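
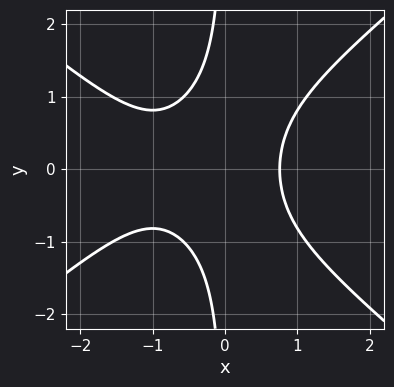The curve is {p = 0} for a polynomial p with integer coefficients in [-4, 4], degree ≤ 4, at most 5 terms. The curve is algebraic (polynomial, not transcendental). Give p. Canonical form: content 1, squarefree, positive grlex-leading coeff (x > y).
(a) The degree is 3 — a generic line meets the curve in up to 3 points.
(b) Symmetries: mirror symmetry y ↦ −y ⇒ only even powers of y.
(c) Against the integer gridlines: no y-intercept at any integer in the box.
(d) Putting this together gives p.

2*x^3 - 3*x*y^2 + 2*x^2 - 2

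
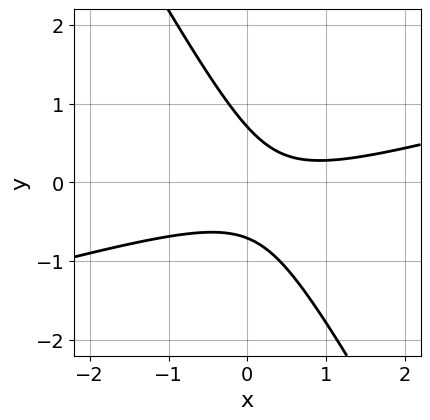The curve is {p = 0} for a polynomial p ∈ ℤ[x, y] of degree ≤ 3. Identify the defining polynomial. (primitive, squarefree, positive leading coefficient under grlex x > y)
x^2 - 3*x*y - 2*y^2 - x + 1

(a) The degree is 2 — the shape is more complex than any degree-1 curve.
(b) From the visible intercepts: the curve avoids every integer x-axis point in the box.
(c) Together with the visible shape, these determine p as stated.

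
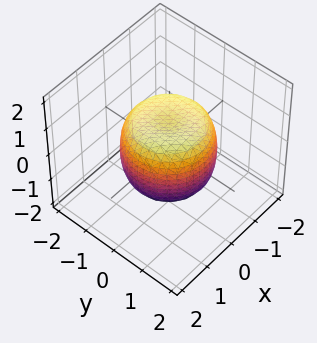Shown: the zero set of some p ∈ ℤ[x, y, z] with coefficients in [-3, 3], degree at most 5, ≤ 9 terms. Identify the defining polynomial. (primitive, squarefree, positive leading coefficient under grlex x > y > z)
x^4 + 2*x^2*y^2 + y^4 - x^2 - y^2 + z^2 - 1

1. Degree: a generic line meets the surface in up to 4 points, so deg p = 4.
2. Symmetry: every cross-section ⟂ z is a circle, so x, y appear only via x² + y².
3. Observable constraints: among the integer gridlines, it crosses the z-axis at z ∈ {-1, 1}; a circular section at z = 0 has radius between 1 and 2.
4. Solving for integer coefficients yields p as stated.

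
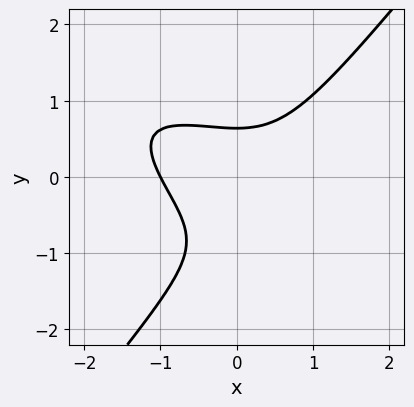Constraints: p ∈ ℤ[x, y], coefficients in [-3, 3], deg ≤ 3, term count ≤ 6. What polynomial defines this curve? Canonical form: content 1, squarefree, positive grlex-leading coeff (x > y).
2*x^3 + 3*x^2*y - 3*y^3 - 3*y^2 + 2

(a) The degree is 3 — a generic line meets the curve in up to 3 points.
(b) Observable constraints: it meets the x-axis at x = -1 (among the integer gridlines).
(c) Together with the visible shape, these determine p as stated.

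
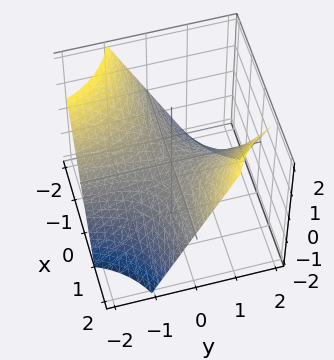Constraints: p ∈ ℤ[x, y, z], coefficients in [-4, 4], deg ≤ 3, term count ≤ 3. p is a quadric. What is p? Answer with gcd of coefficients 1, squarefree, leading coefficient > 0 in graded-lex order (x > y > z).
x*y - z

First, deg p = 2. A saddle surface; a quadric.
Next, checking where it meets the axes: the visible y-axis segment lies entirely on the surface; it crosses the z-axis at the gridline z = 0; the visible x-axis segment lies entirely on the surface.
Finally, fitting integer coefficients to these (and the overall shape) gives p.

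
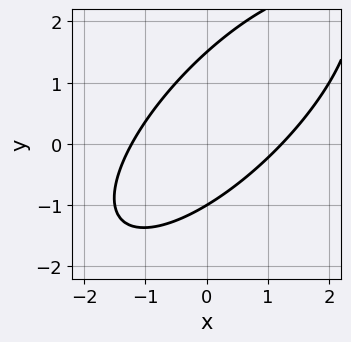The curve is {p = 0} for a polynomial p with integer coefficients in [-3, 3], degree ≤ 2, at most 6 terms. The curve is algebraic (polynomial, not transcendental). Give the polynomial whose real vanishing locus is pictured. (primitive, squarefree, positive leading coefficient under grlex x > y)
1. The degree is 2 — the shape is more complex than any degree-1 curve.
2. Reading off the gridlines: it meets the y-axis at y = -1 (among the integer gridlines).
3. The integer polynomial consistent with all of this is the stated p.

2*x^2 - 3*x*y + 2*y^2 - y - 3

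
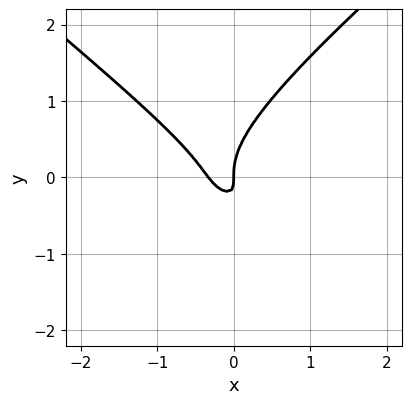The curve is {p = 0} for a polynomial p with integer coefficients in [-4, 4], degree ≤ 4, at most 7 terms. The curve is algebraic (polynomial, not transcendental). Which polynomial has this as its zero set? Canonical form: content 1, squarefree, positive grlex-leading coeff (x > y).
2*x^2*y - 3*y^3 + 3*x^2 + 3*x*y + x

First, the degree is 3 — a generic line meets the curve in up to 3 points.
Next, observable constraints: it crosses the x-axis at the gridline x = 0; it meets the y-axis at y = 0 (among the integer gridlines).
Finally, putting this together gives p.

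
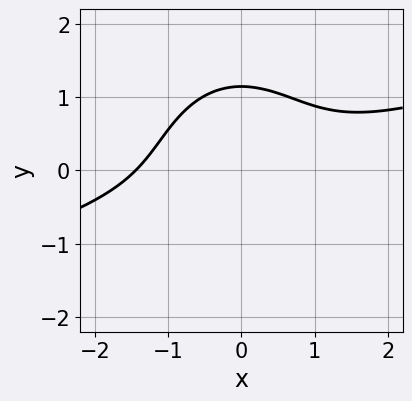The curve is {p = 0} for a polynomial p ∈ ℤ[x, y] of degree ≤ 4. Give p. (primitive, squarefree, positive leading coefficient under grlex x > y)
Degree: no degree-2 curve has this shape, so deg p = 3.
Matching integer coefficients to the picture gives p.

x^3 - 3*x^2*y - 2*y^3 + 3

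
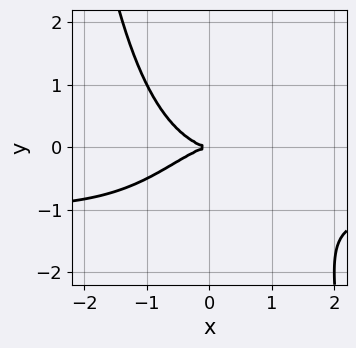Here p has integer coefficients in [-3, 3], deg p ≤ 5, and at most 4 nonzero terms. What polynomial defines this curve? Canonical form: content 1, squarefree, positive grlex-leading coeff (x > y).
(a) The degree is 4 — no degree-3 curve has this shape.
(b) From the axis intercepts and sections: it crosses the x-axis at the gridline x = 0; it crosses the y-axis at the gridline y = 0.
(c) Fitting integer coefficients to these (and the overall shape) gives p.

x^3*y + x^3 + 2*y^2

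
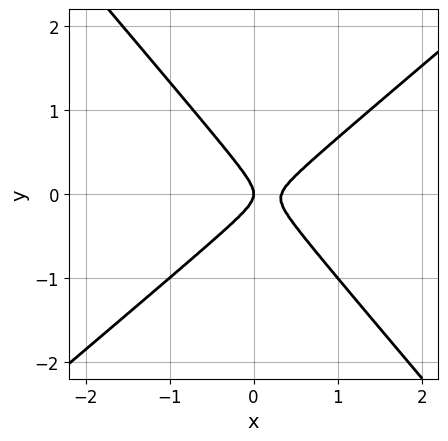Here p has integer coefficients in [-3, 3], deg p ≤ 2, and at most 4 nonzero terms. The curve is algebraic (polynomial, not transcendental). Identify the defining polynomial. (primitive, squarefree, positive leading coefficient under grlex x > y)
3*x^2 - x*y - 3*y^2 - x

(a) The degree is 2 — a generic line meets the curve in up to 2 points.
(b) Checking where it meets the axes: it crosses the x-axis at the gridline x = 0; one y-axis crossing is at y = 0.
(c) Solving for integer coefficients yields p as stated.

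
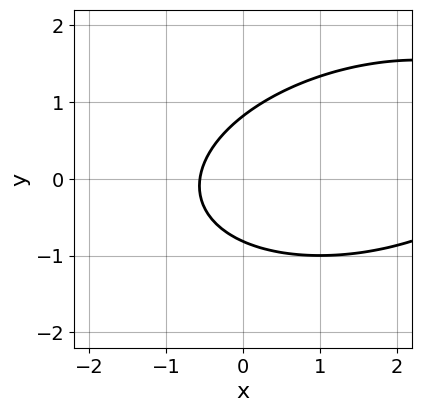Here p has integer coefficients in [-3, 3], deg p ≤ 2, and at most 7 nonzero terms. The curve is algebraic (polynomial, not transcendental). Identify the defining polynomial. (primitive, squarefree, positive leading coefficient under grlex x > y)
x^2 - x*y + 3*y^2 - 3*x - 2

1. Degree: no degree-1 curve has this shape, so deg p = 2.
2. Matching integer coefficients to the picture gives p.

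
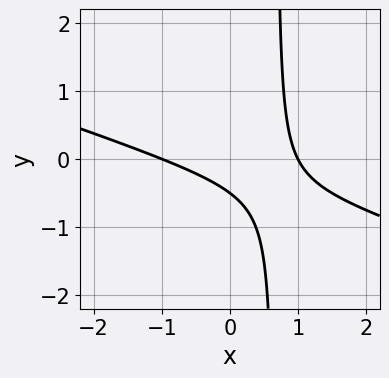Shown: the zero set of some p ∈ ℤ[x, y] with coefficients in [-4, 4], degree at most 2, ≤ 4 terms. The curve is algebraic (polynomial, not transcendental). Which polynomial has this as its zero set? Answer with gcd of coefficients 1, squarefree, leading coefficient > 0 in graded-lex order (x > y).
First, degree: the shape is more complex than any degree-1 curve, so deg p = 2.
Then, from the axis intercepts and sections: among the integer gridlines, it crosses the x-axis at x ∈ {-1, 1}.
Finally, these observations pin down the coefficients.

x^2 + 3*x*y - 2*y - 1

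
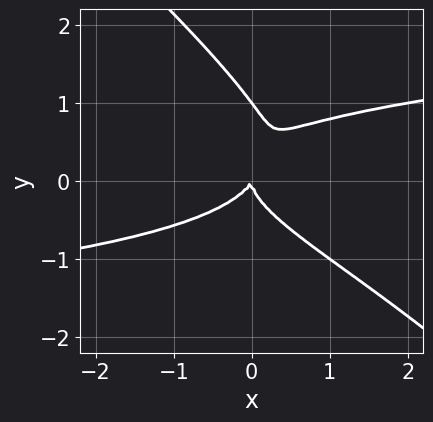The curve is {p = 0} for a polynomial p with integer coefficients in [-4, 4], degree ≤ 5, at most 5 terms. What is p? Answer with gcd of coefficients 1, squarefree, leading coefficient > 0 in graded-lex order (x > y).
(a) Degree: no degree-3 curve has this shape, so deg p = 4.
(b) Against the integer gridlines: it crosses the x-axis at the gridline x = 0; among the integer gridlines, it crosses the y-axis at y ∈ {0, 1}.
(c) Together with the visible shape, these determine p as stated.

3*x*y^3 + 3*y^4 - 3*y^3 - 2*x^2 + x*y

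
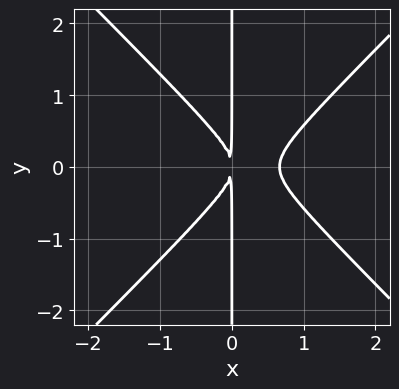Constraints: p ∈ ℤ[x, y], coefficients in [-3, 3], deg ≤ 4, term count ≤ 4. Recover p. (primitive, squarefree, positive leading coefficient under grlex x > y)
1. The degree is 3 — a generic line meets the curve in up to 3 points.
2. Symmetries: the y ↦ −y reflection is a symmetry, so y appears only in even powers.
3. Checking where it meets the axes: every point of the y-axis in the box is on the curve.
4. Fitting integer coefficients to these (and the overall shape) gives p.

3*x^3 - 3*x*y^2 - 2*x^2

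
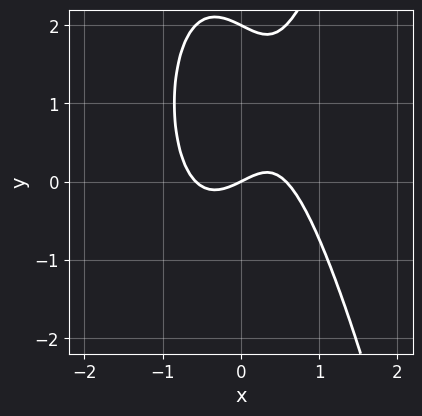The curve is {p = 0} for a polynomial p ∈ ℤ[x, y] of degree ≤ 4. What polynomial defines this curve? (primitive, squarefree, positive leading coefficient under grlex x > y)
3*x^3 - y^2 - x + 2*y

First, the degree is 3 — a generic line meets the curve in up to 3 points.
Then, observable constraints: one x-axis crossing is at x = 0; among the integer gridlines, it crosses the y-axis at y ∈ {0, 2}.
Finally, matching integer coefficients to the picture gives p.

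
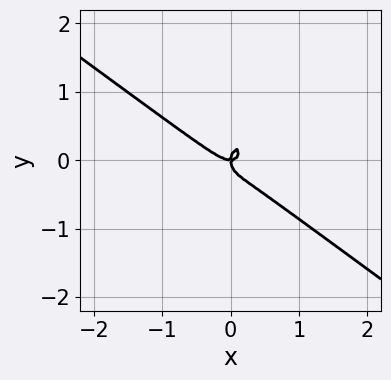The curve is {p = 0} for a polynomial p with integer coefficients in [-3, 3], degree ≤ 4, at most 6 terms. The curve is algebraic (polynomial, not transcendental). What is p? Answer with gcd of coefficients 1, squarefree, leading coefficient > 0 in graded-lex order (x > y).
3*x^3 + 3*x^2*y + 2*y^3 - x*y

deg p = 3. A generic line meets the curve in up to 3 points.
Observable constraints: one x-axis crossing is at x = 0; it crosses the y-axis at the gridline y = 0.
Putting this together gives p.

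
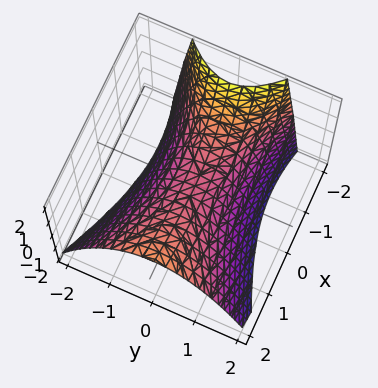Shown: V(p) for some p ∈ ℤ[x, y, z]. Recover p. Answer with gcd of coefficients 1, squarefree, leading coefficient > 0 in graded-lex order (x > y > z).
First, degree: a generic line meets the surface in up to 2 points, so deg p = 2.
Then, against the integer gridlines: it crosses the z-axis at the gridline z = 0; one y-axis crossing is at y = 0; one x-axis crossing is at x = 0.
Finally, the integer polynomial consistent with all of this is the stated p.

x^2 - x*z - 3*y^2 - 3*z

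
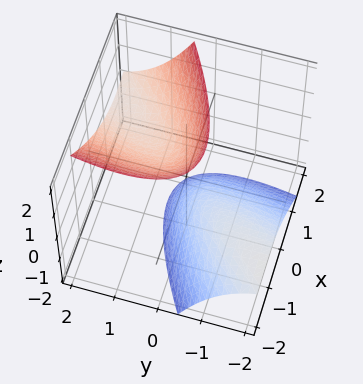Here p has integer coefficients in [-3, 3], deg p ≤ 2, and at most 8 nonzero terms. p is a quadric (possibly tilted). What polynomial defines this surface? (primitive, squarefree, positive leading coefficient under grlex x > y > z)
First, the picture has 2 separate pieces.
Then, degree: no degree-1 surface has this shape, so deg p = 2.
Then, checking where it meets the axes: it misses every integer gridline on the y-axis; no x-intercept at any integer in the box.
Finally, matching integer coefficients to the picture gives p.

2*x^2 - 3*x*y + y^2 - 3*y*z - z^2 + 1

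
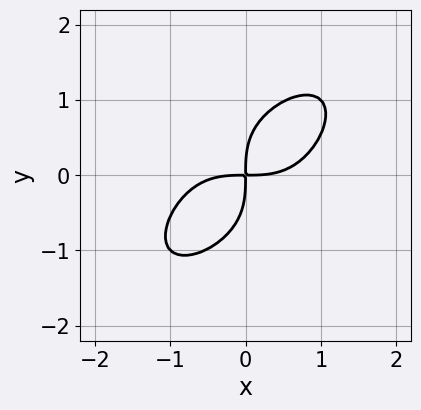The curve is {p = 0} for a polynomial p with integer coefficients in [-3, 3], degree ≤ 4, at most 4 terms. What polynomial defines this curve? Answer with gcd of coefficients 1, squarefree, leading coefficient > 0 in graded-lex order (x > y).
First, degree: a generic line meets the curve in up to 4 points, so deg p = 4.
Finally, putting this together gives p.

x^4 + y^4 - 2*x*y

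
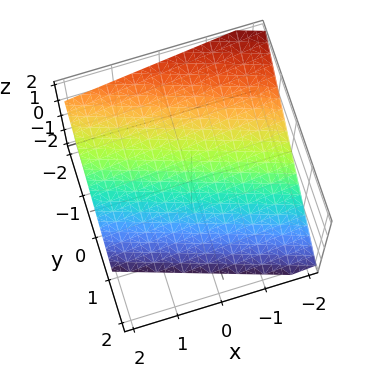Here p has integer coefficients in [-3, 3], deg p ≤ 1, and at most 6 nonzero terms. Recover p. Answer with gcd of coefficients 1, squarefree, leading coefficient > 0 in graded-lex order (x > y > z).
x + 3*y + 3*z + 2

1. The degree is 1 — every cross-section is a straight line — this is a plane.
2. From the visible intercepts: it meets the x-axis at x = -2 (among the integer gridlines).
3. Fitting integer coefficients to these (and the overall shape) gives p.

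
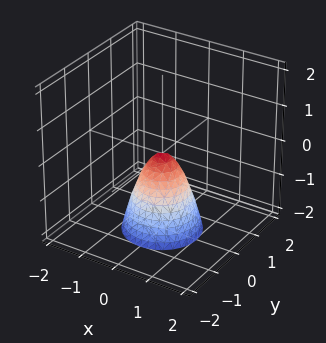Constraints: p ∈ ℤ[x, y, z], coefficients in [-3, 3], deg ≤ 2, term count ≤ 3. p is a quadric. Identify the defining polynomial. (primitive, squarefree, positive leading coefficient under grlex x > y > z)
2*x^2 + 2*y^2 + z

(a) Degree: a single bowl opening along one axis; a quadric, so deg p = 2.
(b) By symmetry, the surface is invariant under rotation about z: p = q(x² + y², z).
(c) Checking where it meets the axes: a circular section at z = -1 has radius between 0 and 1; it crosses the y-axis at the gridline y = 0; it meets the z-axis at z = 0 (among the integer gridlines); one x-axis crossing is at x = 0.
(d) Fitting integer coefficients to these (and the overall shape) gives p.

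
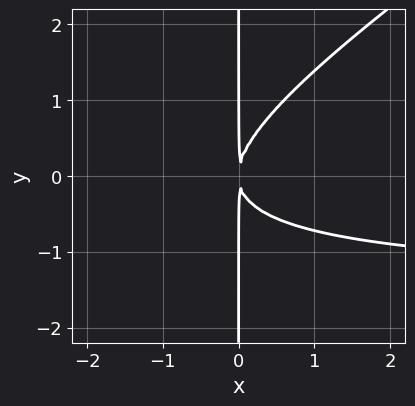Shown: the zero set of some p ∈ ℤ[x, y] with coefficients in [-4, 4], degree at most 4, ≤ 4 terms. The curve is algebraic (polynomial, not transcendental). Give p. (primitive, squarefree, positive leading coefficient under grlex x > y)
2*x^2*y - 3*x*y^2 + 3*x^2

1. The degree is 3 — no degree-2 curve has this shape.
2. From the axis intercepts and sections: every point of the y-axis in the box is on the curve.
3. Solving for integer coefficients yields p as stated.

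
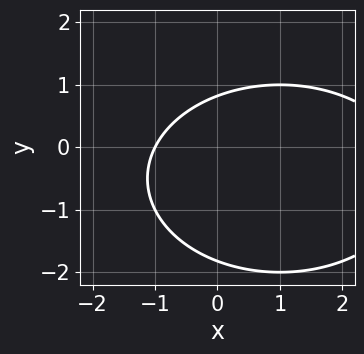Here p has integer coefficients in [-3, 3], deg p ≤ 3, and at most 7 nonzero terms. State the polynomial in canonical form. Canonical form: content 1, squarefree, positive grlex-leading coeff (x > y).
x^2 + 2*y^2 - 2*x + 2*y - 3

Degree: no degree-1 curve has this shape, so deg p = 2.
Checking where it meets the axes: it crosses the x-axis at the gridline x = -1.
Solving for integer coefficients yields p as stated.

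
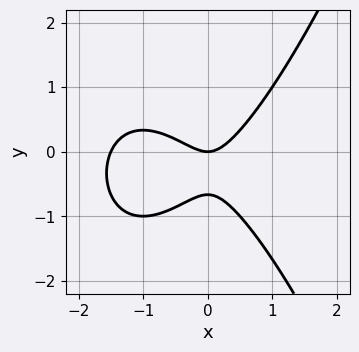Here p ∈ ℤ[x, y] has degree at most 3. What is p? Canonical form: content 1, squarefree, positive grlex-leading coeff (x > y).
First, the degree is 3 — no degree-2 curve has this shape.
Next, observable constraints: one x-axis crossing is at x = 0; it crosses the y-axis at the gridline y = 0.
Finally, solving for integer coefficients yields p as stated.

2*x^3 + 3*x^2 - 3*y^2 - 2*y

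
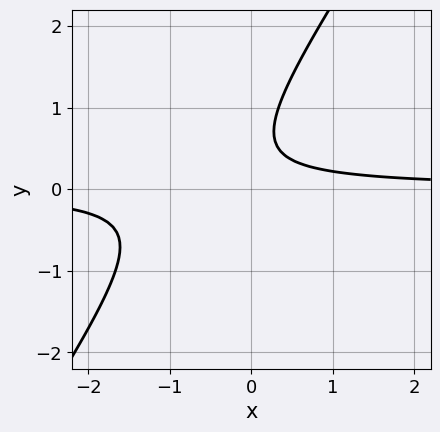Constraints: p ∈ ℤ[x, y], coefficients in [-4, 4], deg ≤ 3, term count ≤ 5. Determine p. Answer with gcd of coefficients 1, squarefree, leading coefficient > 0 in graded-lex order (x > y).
3*x*y - 2*y^2 + 2*y - 1

The degree is 2 — the shape is more complex than any degree-1 curve.
From the visible intercepts: the curve avoids every integer y-axis point in the box; the curve avoids every integer x-axis point in the box.
Solving for integer coefficients yields p as stated.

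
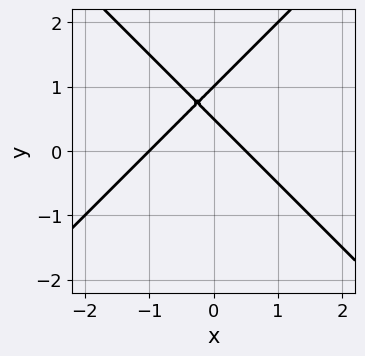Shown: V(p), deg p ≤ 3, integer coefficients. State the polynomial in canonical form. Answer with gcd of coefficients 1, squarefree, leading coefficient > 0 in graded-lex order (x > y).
deg p = 2.
From the axis intercepts and sections: it meets the x-axis at x = -1 (among the integer gridlines); it crosses the y-axis at the gridline y = 1.
Matching integer coefficients to the picture gives p.

2*x^2 - 2*y^2 + x + 3*y - 1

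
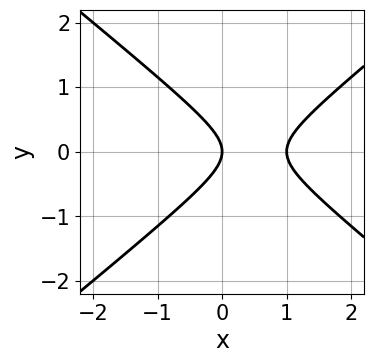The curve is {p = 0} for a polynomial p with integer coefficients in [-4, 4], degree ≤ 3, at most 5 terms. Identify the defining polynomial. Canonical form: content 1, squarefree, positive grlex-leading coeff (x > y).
(a) deg p = 2. A generic line meets the curve in up to 2 points.
(b) Symmetries: the y ↦ −y reflection is a symmetry, so y appears only in even powers.
(c) Reading off the gridlines: it meets the y-axis at y = 0 (among the integer gridlines); the x-axis gridline crossings are at x ∈ {0, 1}.
(d) Putting this together gives p.

2*x^2 - 3*y^2 - 2*x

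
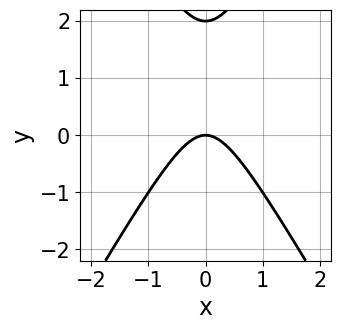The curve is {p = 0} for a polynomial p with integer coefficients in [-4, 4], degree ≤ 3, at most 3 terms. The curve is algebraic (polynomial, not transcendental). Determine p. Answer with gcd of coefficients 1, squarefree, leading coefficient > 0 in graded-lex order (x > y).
3*x^2 - y^2 + 2*y

deg p = 2.
Symmetries: mirror symmetry x ↦ −x ⇒ only even powers of x.
Observable constraints: the y-axis gridline crossings are at y ∈ {0, 2}; it crosses the x-axis at the gridline x = 0.
Together with the visible shape, these determine p as stated.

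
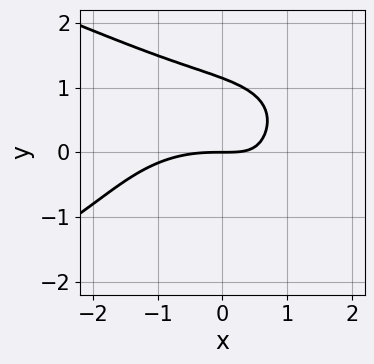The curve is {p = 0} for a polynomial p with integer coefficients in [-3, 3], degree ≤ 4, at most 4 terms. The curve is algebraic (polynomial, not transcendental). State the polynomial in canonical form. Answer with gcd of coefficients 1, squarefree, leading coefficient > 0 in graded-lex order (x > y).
Degree: the shape is more complex than any degree-3 curve, so deg p = 4.
Checking where it meets the axes: one y-axis crossing is at y = 0; one x-axis crossing is at x = 0.
Solving for integer coefficients yields p as stated.

2*y^4 + x^3 + 3*x*y - 3*y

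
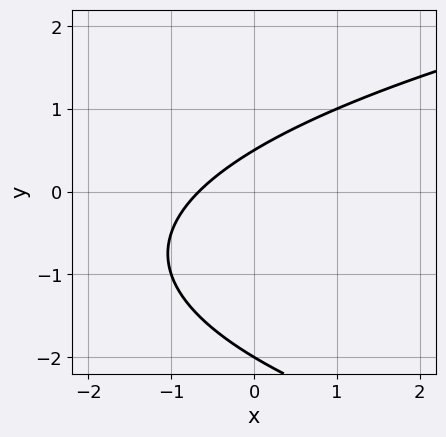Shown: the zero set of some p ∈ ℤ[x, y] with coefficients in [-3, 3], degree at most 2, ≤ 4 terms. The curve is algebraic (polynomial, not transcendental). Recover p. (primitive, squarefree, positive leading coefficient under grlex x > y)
2*y^2 - 3*x + 3*y - 2

The degree is 2 — no degree-1 curve has this shape.
Reading off the gridlines: it crosses the y-axis at the gridline y = -2.
The integer polynomial consistent with all of this is the stated p.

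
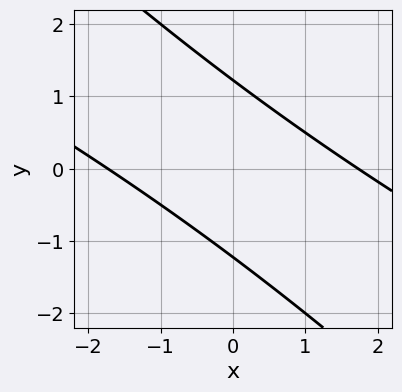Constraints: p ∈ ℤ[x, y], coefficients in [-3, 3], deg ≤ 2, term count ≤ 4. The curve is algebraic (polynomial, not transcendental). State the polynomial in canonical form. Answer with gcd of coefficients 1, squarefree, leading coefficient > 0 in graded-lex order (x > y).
x^2 + 3*x*y + 2*y^2 - 3

1. deg p = 2.
2. Matching integer coefficients to the picture gives p.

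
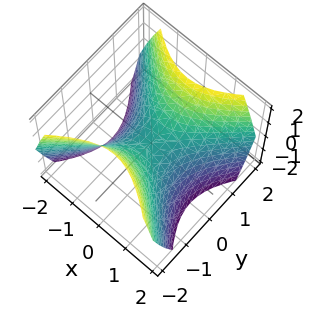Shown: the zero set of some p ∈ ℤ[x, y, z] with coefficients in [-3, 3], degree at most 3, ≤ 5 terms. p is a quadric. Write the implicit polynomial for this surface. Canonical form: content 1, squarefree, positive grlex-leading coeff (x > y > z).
x^2 - y^2 + z

(a) The degree is 2 — a saddle surface; a quadric.
(b) Symmetries: it's symmetric under y → −y, forcing even powers of y; the x ↦ −x reflection is a symmetry, so x appears only in even powers.
(c) Reading off the gridlines: one z-axis crossing is at z = 0; it crosses the x-axis at the gridline x = 0.
(d) Assembling these constraints gives the stated polynomial.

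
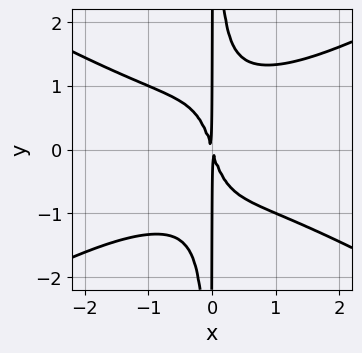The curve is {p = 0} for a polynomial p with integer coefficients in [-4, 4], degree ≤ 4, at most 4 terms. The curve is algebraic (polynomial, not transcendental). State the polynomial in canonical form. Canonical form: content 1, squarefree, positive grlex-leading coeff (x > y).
x^4 - 3*x^2*y^2 + 3*x^2 + x*y

Degree: a generic line meets the curve in up to 4 points, so deg p = 4.
Observable constraints: the visible y-axis segment lies entirely on the curve.
Putting this together gives p.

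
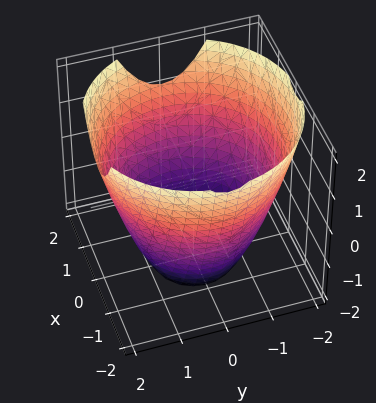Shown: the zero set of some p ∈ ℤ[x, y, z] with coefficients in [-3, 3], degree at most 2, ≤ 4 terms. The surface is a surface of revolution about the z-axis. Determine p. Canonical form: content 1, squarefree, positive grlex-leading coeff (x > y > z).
x^2 + y^2 - z - 3

First, the degree is 2 — the shape is more complex than any degree-1 surface.
Next, symmetries: rotational symmetry about the z-axis ⇒ p depends on x, y only through x² + y².
Then, from the axis intercepts and sections: a circular section at z = -1 has radius between 1 and 2; no z-intercept at any integer in the box.
Finally, putting this together gives p.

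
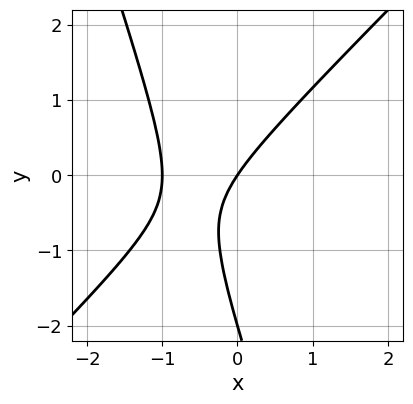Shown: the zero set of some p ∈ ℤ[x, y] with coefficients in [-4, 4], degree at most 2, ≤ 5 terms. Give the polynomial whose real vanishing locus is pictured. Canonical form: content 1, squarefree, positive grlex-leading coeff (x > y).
3*x^2 - 2*x*y - y^2 + 3*x - 2*y

First, the degree is 2 — no degree-1 curve has this shape.
Then, from the axis intercepts and sections: the y-axis gridline crossings are at y ∈ {-2, 0}; the x-axis gridline crossings are at x ∈ {-1, 0}.
Finally, the integer polynomial consistent with all of this is the stated p.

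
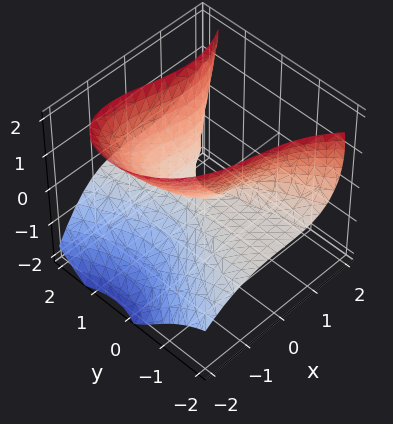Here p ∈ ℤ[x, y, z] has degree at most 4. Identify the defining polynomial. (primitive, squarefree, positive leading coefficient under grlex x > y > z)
x^3 - x*y*z - 2*y^2*z + 2*z^2

deg p = 3. The shape is more complex than any degree-2 surface.
Reading off the gridlines: one x-axis crossing is at x = 0; it crosses the z-axis at the gridline z = 0; the visible y-axis segment lies entirely on the surface.
Putting this together gives p.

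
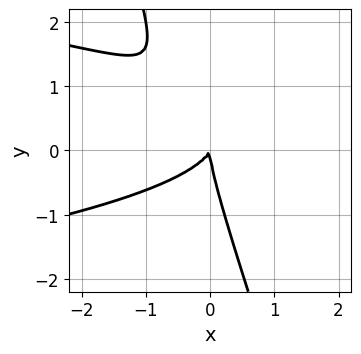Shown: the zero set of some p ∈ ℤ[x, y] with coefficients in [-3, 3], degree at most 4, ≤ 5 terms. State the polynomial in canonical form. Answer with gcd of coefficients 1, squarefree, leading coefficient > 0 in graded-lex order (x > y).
(a) The degree is 3 — no degree-2 curve has this shape.
(b) Checking where it meets the axes: one y-axis crossing is at y = 0; it meets the x-axis at x = 0 (among the integer gridlines).
(c) Putting this together gives p.

3*x*y^2 + y^3 + 2*x^2 - x*y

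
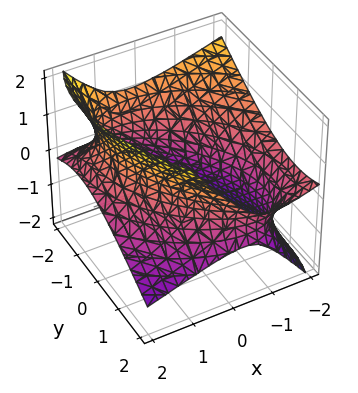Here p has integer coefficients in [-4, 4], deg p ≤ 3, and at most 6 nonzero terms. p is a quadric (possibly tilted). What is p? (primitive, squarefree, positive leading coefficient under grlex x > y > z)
First, degree: the shape is more complex than any degree-1 surface, so deg p = 2.
Next, reading off the gridlines: no z-intercept at any integer in the box.
Finally, matching integer coefficients to the picture gives p.

x^2 + x*y + 2*x*z + y^2 - 2*z^2 - 3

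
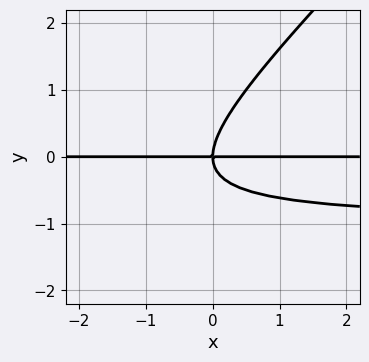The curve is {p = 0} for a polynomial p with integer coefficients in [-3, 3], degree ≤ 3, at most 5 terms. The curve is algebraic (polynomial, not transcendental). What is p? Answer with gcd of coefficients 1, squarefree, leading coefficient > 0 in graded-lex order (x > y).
x*y^2 - y^3 + x*y

(a) Degree: a generic line meets the curve in up to 3 points, so deg p = 3.
(b) From the axis intercepts and sections: the visible x-axis segment lies entirely on the curve; one y-axis crossing is at y = 0.
(c) Fitting integer coefficients to these (and the overall shape) gives p.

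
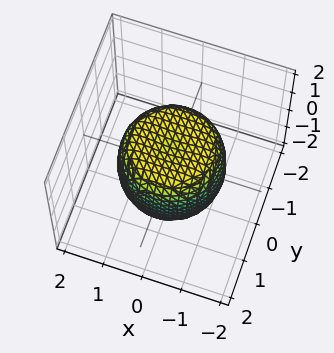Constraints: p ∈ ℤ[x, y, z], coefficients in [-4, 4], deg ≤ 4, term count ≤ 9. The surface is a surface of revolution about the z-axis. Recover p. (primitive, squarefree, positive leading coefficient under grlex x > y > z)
x^4 + 2*x^2*y^2 + y^4 - x^2 - y^2 + z^2 - 1

First, degree: a generic line meets the surface in up to 4 points, so deg p = 4.
Next, by symmetry, every cross-section ⟂ z is a circle, so x, y appear only via x² + y².
Then, observable constraints: a circular section at z = -1 has radius exactly 1; the z-axis gridline crossings are at z ∈ {-1, 1}.
Finally, these observations pin down the coefficients.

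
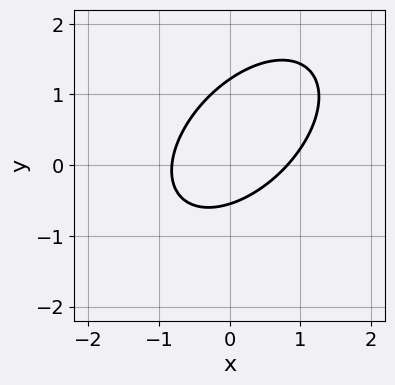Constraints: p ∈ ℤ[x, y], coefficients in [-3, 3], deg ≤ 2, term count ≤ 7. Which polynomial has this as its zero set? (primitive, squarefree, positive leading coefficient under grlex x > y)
Degree: no degree-1 curve has this shape, so deg p = 2.
Solving for integer coefficients yields p as stated.

3*x^2 - 3*x*y + 3*y^2 - 2*y - 2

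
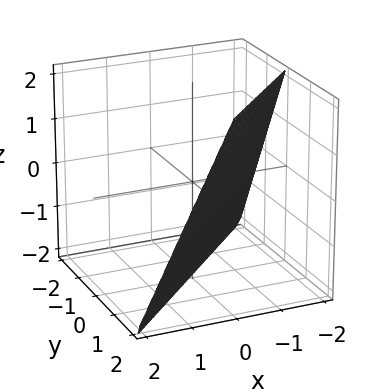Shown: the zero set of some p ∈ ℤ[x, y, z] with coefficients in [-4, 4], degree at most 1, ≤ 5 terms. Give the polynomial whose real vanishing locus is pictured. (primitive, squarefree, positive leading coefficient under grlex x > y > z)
2*x - 2*y + z + 2

deg p = 1.
From the axis intercepts and sections: it meets the z-axis at z = -2 (among the integer gridlines); it crosses the y-axis at the gridline y = 1; it meets the x-axis at x = -1 (among the integer gridlines).
These observations pin down the coefficients.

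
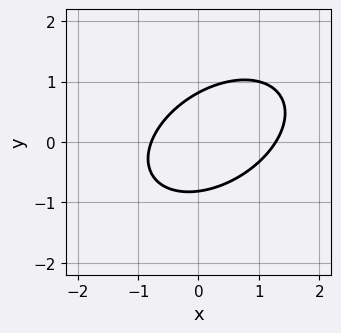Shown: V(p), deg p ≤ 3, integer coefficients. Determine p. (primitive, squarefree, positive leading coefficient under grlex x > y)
1. The degree is 2 — the shape is more complex than any degree-1 curve.
2. The integer polynomial consistent with all of this is the stated p.

2*x^2 - 2*x*y + 3*y^2 - x - 2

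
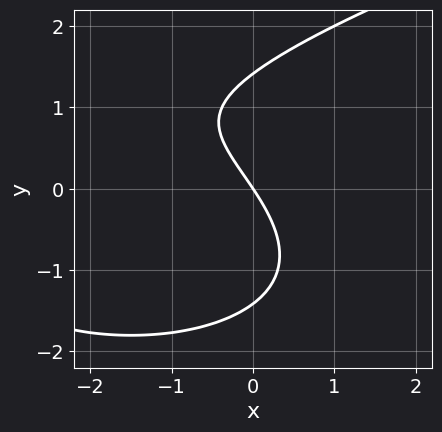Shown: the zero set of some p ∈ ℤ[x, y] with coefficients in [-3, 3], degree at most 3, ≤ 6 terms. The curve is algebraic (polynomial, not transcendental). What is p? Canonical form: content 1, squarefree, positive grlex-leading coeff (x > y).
(a) Degree: the shape is more complex than any degree-2 curve, so deg p = 3.
(b) Against the integer gridlines: it crosses the y-axis at the gridline y = 0; it meets the x-axis at x = 0 (among the integer gridlines).
(c) Solving for integer coefficients yields p as stated.

y^3 - x^2 - 3*x - 2*y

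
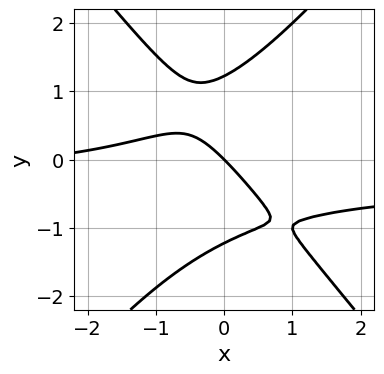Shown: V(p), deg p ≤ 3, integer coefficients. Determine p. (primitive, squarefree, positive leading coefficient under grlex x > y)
3*x^2*y - 2*y^3 + x^2 + 3*x + 3*y

deg p = 3.
Reading off the gridlines: one y-axis crossing is at y = 0; one x-axis crossing is at x = 0.
Assembling these constraints gives the stated polynomial.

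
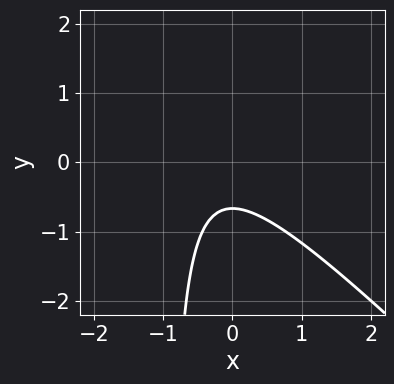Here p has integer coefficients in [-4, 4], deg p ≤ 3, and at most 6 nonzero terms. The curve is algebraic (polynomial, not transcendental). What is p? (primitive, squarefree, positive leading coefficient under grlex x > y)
3*x^2 + 3*x*y + 2*x + 3*y + 2

First, the degree is 2 — a generic line meets the curve in up to 2 points.
Next, from the visible intercepts: it misses every integer gridline on the x-axis.
Finally, together with the visible shape, these determine p as stated.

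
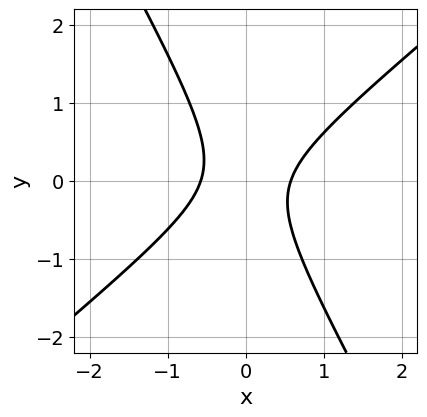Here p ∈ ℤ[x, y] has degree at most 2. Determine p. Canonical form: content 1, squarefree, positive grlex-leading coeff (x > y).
3*x^2 - 2*x*y - 2*y^2 - 1

1. deg p = 2. The shape is more complex than any degree-1 curve.
2. Reading off the gridlines: no y-intercept at any integer in the box.
3. Together with the visible shape, these determine p as stated.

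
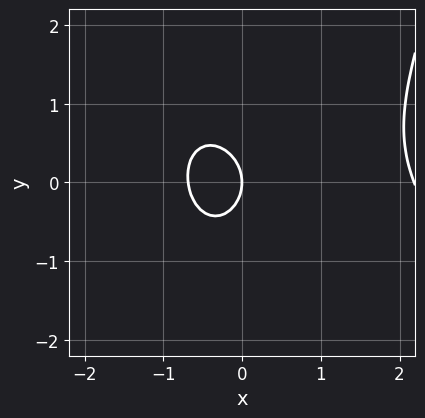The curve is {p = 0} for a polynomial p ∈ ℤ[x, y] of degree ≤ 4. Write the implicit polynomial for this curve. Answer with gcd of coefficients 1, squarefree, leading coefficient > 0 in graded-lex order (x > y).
deg p = 3. No degree-2 curve has this shape.
Reading off the gridlines: one x-axis crossing is at x = 0; it crosses the y-axis at the gridline y = 0.
Together with the visible shape, these determine p as stated.

2*x^3 + x^2*y - 3*x^2 - 3*y^2 - 3*x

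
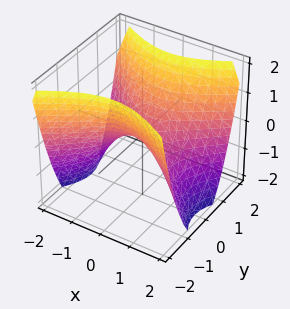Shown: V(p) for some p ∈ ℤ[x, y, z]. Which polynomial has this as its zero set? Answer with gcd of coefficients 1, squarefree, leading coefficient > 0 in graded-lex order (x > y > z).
(a) deg p = 2.
(b) Symmetries: mirror symmetry x ↦ −x ⇒ only even powers of x; mirror symmetry y ↦ −y ⇒ only even powers of y.
(c) From the visible intercepts: it crosses the x-axis at the gridline x = 0; one y-axis crossing is at y = 0; it crosses the z-axis at the gridline z = 0.
(d) Putting this together gives p.

2*x^2 - 3*y^2 + 3*z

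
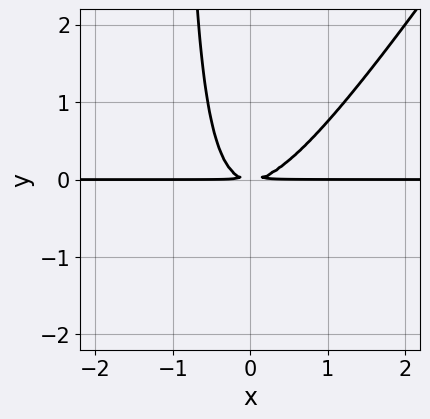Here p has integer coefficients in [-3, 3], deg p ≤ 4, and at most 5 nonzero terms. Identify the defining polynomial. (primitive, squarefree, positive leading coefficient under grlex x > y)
3*x^2*y - 2*x*y^2 - 2*y^2

deg p = 3. The shape is more complex than any degree-2 curve.
Observable constraints: every point of the x-axis in the box is on the curve.
Matching integer coefficients to the picture gives p.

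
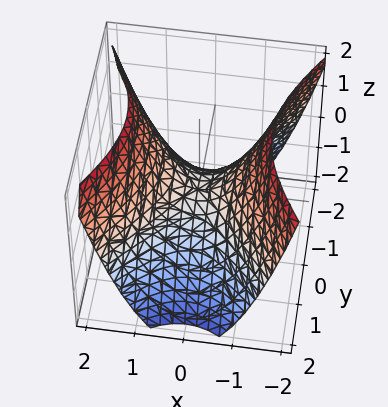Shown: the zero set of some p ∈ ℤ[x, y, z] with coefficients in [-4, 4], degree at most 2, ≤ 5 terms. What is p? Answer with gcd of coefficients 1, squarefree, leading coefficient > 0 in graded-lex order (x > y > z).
First, deg p = 2.
Next, symmetries: mirror symmetry x ↦ −x ⇒ only even powers of x; the y ↦ −y reflection is a symmetry, so y appears only in even powers.
Next, from the axis intercepts and sections: it meets the x-axis at x = 0 (among the integer gridlines); it meets the y-axis at y = 0 (among the integer gridlines).
Finally, matching integer coefficients to the picture gives p.

3*x^2 - 2*y^2 - 3*z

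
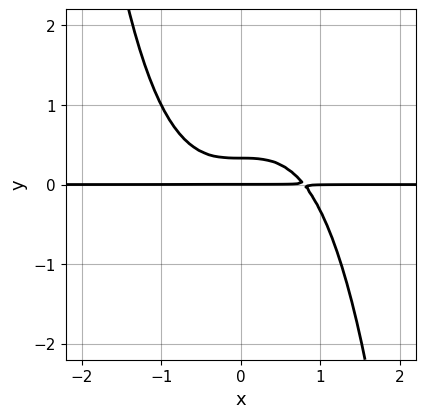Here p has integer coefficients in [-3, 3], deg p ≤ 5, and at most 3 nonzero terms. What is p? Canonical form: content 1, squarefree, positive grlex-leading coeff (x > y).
2*x^3*y + 3*y^2 - y

(a) The degree is 4 — no degree-3 curve has this shape.
(b) Observable constraints: it crosses the y-axis at the gridline y = 0; the visible x-axis segment lies entirely on the curve.
(c) These observations pin down the coefficients.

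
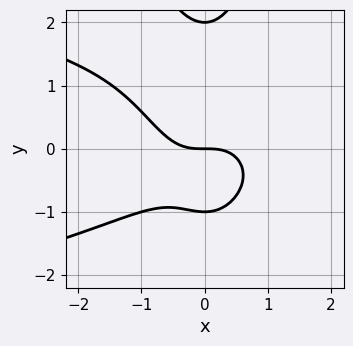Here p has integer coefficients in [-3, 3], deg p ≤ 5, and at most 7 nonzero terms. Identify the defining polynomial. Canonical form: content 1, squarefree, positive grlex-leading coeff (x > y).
2*x^2*y^2 + 2*x^3 - y^3 + y^2 + 2*y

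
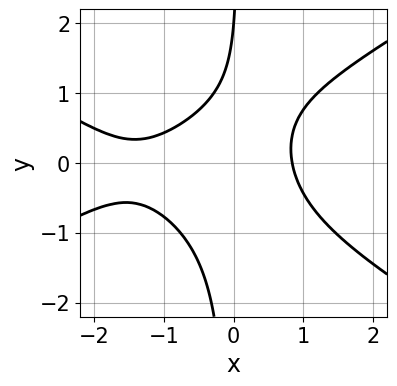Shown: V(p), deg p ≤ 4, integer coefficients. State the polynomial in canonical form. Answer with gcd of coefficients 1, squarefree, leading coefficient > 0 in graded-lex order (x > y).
deg p = 3. No degree-2 curve has this shape.
From the visible intercepts: one y-axis crossing is at y = 2.
Putting this together gives p.

x^3 - 3*x*y^2 + 2*x^2 + y - 2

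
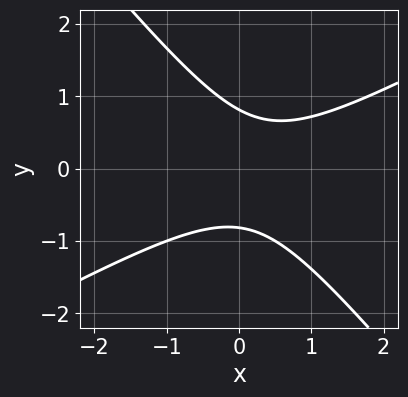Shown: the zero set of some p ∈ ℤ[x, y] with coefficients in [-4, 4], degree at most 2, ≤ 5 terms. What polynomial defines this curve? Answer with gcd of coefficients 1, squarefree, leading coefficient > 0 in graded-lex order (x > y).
2*x^2 - 2*x*y - 3*y^2 - x + 2

First, degree: the shape is more complex than any degree-1 curve, so deg p = 2.
Then, against the integer gridlines: it misses every integer gridline on the x-axis.
Finally, putting this together gives p.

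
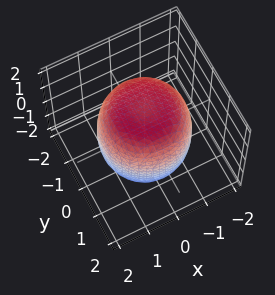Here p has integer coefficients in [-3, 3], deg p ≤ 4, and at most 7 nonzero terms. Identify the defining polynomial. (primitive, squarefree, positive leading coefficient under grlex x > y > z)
x^4 + 2*x^2*y^2 + y^4 - x^2 - y^2 + z^2 - 2

deg p = 4. A generic line meets the surface in up to 4 points.
By symmetry, the surface is invariant under rotation about z: p = q(x² + y², z).
Observable constraints: a circular section at z = -1 has radius between 1 and 2.
Assembling these constraints gives the stated polynomial.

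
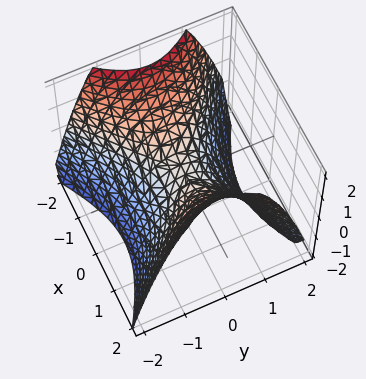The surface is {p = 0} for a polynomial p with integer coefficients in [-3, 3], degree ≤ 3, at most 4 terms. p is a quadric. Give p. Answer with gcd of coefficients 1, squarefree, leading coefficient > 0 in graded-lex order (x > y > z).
2*x^2 - 3*y^2 - 3*z

First, deg p = 2.
Then, symmetries: mirror symmetry y ↦ −y ⇒ only even powers of y; mirror symmetry x ↦ −x ⇒ only even powers of x.
Next, checking where it meets the axes: it meets the y-axis at y = 0 (among the integer gridlines); it meets the z-axis at z = 0 (among the integer gridlines); it meets the x-axis at x = 0 (among the integer gridlines).
Finally, together with the visible shape, these determine p as stated.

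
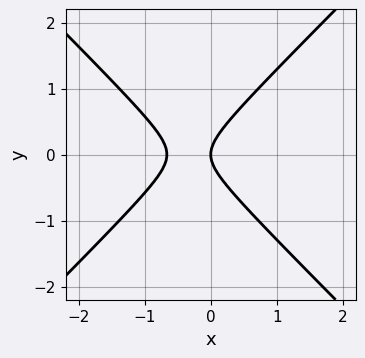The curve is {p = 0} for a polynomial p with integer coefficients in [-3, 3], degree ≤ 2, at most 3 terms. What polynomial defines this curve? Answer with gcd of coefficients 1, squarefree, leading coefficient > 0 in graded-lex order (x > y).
3*x^2 - 3*y^2 + 2*x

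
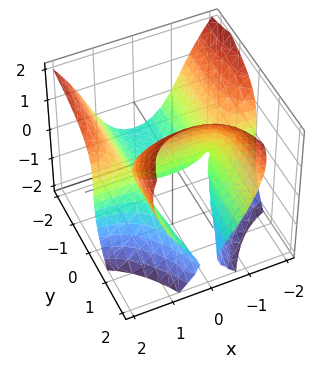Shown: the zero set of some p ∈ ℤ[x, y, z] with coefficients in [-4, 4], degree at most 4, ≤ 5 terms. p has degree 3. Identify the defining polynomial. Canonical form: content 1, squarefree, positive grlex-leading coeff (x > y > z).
3*x^2*y + z^3 - 3*y*z - 3*y

1. The degree is 3 — the shape is more complex than any degree-2 surface.
2. Reading off the gridlines: every point of the x-axis in the box is on the surface; it meets the y-axis at y = 0 (among the integer gridlines).
3. Together with the visible shape, these determine p as stated.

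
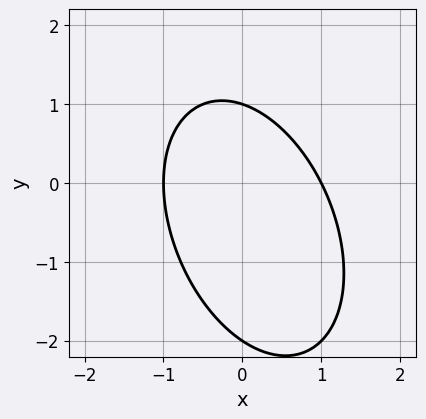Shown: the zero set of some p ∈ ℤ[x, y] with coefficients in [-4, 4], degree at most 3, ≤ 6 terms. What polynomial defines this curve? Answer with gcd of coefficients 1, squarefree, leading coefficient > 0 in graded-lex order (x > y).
2*x^2 + x*y + y^2 + y - 2

First, the degree is 2 — a generic line meets the curve in up to 2 points.
Then, checking where it meets the axes: the y-axis gridline crossings are at y ∈ {-2, 1}; the x-axis gridline crossings are at x ∈ {-1, 1}.
Finally, the integer polynomial consistent with all of this is the stated p.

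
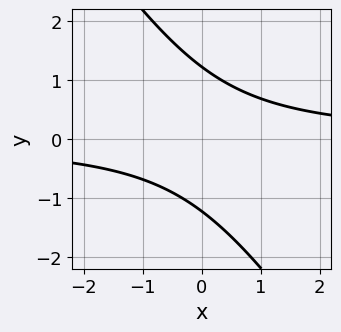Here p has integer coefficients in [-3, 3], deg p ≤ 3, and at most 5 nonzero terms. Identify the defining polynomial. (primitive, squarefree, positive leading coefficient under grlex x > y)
3*x*y + 2*y^2 - 3

(a) Degree: a generic line meets the curve in up to 2 points, so deg p = 2.
(b) From the visible intercepts: no x-intercept at any integer in the box.
(c) Assembling these constraints gives the stated polynomial.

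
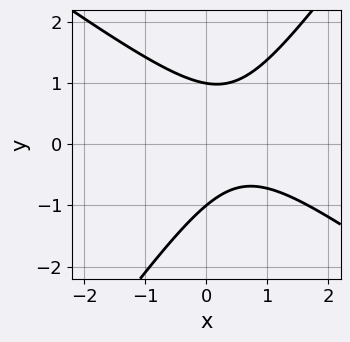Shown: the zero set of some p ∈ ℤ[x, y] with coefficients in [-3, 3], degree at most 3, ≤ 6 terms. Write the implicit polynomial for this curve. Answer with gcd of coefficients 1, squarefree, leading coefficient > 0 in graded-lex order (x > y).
3*x^2 + 2*x*y - 3*y^2 - 3*x + 3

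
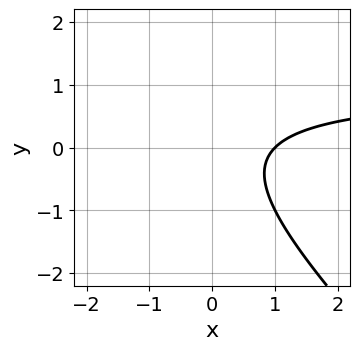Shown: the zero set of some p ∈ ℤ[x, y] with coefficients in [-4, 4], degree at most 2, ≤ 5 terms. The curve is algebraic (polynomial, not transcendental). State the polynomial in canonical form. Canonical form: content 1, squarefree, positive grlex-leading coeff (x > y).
First, the degree is 2 — no degree-1 curve has this shape.
Then, from the visible intercepts: no y-intercept at any integer in the box; it crosses the x-axis at the gridline x = 1.
Finally, the integer polynomial consistent with all of this is the stated p.

x*y + y^2 - x + 1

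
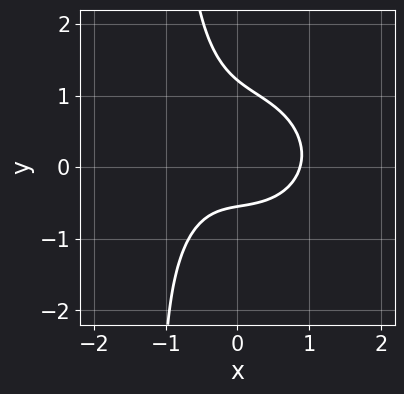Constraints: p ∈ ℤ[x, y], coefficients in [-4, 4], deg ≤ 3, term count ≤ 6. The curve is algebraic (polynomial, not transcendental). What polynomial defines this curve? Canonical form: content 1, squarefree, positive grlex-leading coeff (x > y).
First, the degree is 3 — the shape is more complex than any degree-2 curve.
Finally, solving for integer coefficients yields p as stated.

3*x^3 + 3*x*y^2 + 3*y^2 - 2*y - 2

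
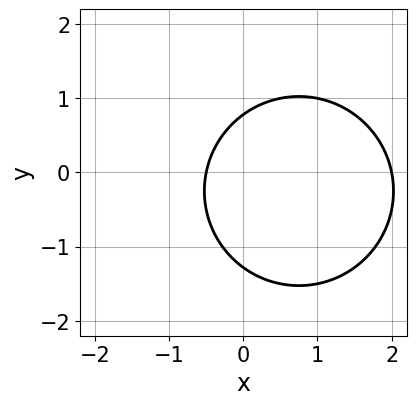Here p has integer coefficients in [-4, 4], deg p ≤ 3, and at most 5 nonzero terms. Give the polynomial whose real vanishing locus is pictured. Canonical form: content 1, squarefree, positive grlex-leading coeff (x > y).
1. The degree is 2 — the shape is more complex than any degree-1 curve.
2. Checking where it meets the axes: it meets the x-axis at x = 2 (among the integer gridlines).
3. These observations pin down the coefficients.

2*x^2 + 2*y^2 - 3*x + y - 2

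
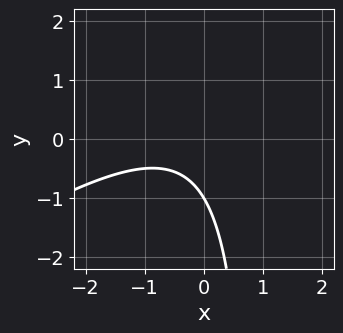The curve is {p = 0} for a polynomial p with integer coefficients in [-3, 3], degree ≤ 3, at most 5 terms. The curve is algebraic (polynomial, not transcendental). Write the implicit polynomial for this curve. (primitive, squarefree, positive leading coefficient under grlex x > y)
2*x^2 - 3*x*y + 2*x + 3*y + 3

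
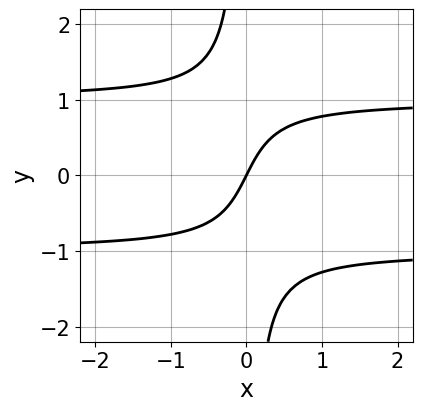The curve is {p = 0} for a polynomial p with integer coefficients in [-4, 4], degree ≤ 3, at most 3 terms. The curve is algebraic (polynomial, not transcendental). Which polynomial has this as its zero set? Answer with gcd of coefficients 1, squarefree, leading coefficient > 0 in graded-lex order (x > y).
2*x*y^2 - 2*x + y

(a) deg p = 3.
(b) Checking where it meets the axes: it crosses the x-axis at the gridline x = 0; one y-axis crossing is at y = 0.
(c) Fitting integer coefficients to these (and the overall shape) gives p.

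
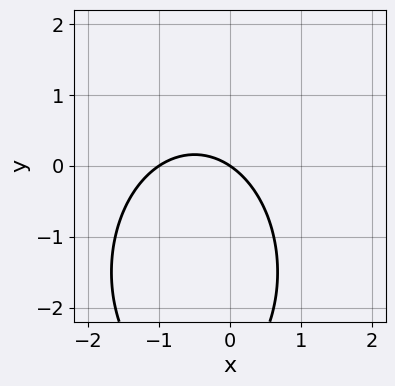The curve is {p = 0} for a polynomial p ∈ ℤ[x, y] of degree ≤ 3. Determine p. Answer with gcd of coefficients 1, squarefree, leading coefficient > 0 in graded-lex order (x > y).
The degree is 2 — no degree-1 curve has this shape.
Observable constraints: among the integer gridlines, it crosses the x-axis at x ∈ {-1, 0}; it crosses the y-axis at the gridline y = 0.
Assembling these constraints gives the stated polynomial.

2*x^2 + y^2 + 2*x + 3*y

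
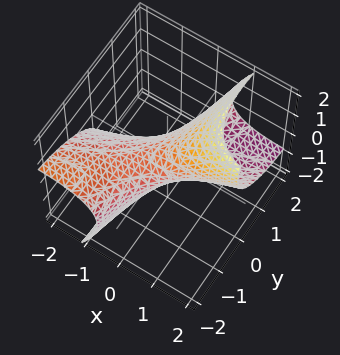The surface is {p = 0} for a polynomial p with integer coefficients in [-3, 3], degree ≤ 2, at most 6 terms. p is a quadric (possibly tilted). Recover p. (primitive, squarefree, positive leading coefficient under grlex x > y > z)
deg p = 2. The shape is more complex than any degree-1 surface.
Observable constraints: among the integer gridlines, it crosses the y-axis at y ∈ {-1, 1}; among the integer gridlines, it crosses the x-axis at x ∈ {-1, 1}.
These observations pin down the coefficients.

x^2 - 3*x*y - 3*x*z + y^2 + 2*z^2 - 1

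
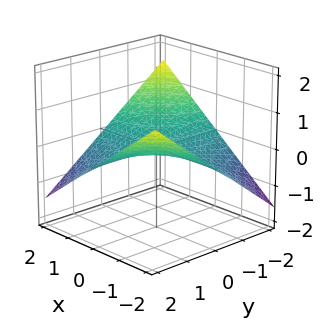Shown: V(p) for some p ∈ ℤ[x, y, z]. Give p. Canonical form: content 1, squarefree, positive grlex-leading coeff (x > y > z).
(a) deg p = 2. A hyperbolic paraboloid; a quadric.
(b) From the axis intercepts and sections: every point of the y-axis in the box is on the surface; one z-axis crossing is at z = 0; the visible x-axis segment lies entirely on the surface.
(c) The integer polynomial consistent with all of this is the stated p.

x*y + 3*z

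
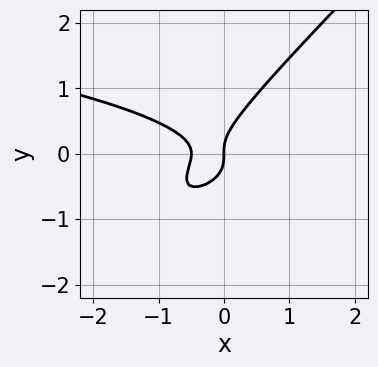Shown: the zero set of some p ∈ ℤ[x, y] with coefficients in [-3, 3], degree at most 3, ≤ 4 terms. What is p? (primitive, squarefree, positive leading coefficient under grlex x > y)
3*x*y^2 - 3*y^3 + 2*x^2 + x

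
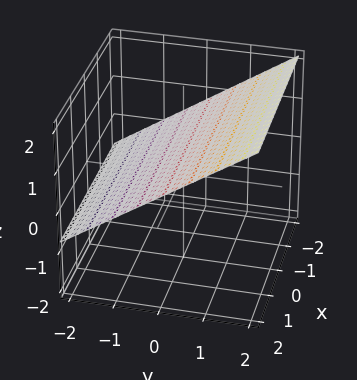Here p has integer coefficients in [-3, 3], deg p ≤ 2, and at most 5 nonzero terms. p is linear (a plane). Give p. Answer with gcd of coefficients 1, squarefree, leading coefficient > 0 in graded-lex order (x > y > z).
First, deg p = 1.
Next, from the axis intercepts and sections: it meets the y-axis at y = -1 (among the integer gridlines); it misses every integer gridline on the x-axis.
Finally, putting this together gives p.

2*y - 3*z + 2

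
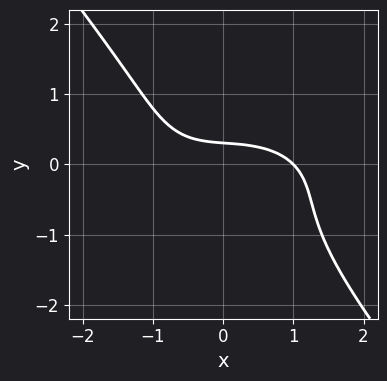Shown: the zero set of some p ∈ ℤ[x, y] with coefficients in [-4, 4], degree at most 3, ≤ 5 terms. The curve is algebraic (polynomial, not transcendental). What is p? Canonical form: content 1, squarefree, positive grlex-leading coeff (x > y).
x^3 + 3*x*y^2 + 3*y^3 + 3*y - 1

Degree: no degree-2 curve has this shape, so deg p = 3.
Checking where it meets the axes: it meets the x-axis at x = 1 (among the integer gridlines).
Together with the visible shape, these determine p as stated.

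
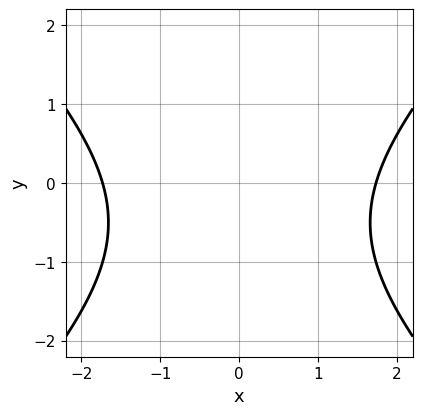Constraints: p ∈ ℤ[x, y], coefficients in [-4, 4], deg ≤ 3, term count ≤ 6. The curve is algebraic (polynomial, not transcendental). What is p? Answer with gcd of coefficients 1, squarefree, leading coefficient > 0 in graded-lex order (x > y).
x^2 - y^2 - y - 3

1. deg p = 2. A generic line meets the curve in up to 2 points.
2. Symmetries: the x ↦ −x reflection is a symmetry, so x appears only in even powers.
3. Against the integer gridlines: it misses every integer gridline on the y-axis.
4. Together with the visible shape, these determine p as stated.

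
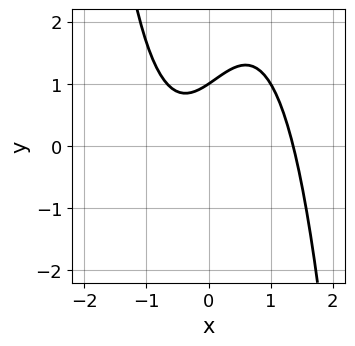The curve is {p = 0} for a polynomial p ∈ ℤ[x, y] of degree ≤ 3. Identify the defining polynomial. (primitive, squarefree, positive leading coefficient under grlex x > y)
First, degree: no degree-2 curve has this shape, so deg p = 3.
Then, against the integer gridlines: it crosses the y-axis at the gridline y = 1.
Finally, fitting integer coefficients to these (and the overall shape) gives p.

3*x^3 - x^2 - 2*x + 3*y - 3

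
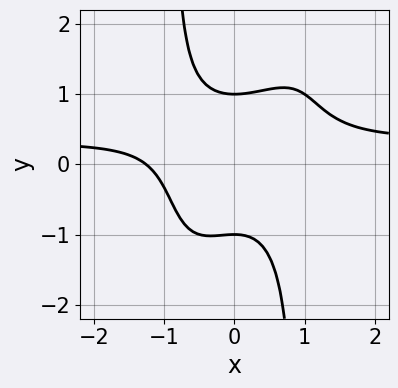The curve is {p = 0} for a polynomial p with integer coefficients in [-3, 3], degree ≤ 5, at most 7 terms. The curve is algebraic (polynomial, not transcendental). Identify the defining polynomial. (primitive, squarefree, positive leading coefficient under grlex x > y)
3*x^3*y - 2*x^2*y^2 - x^3 + 2*y^2 - 2

First, degree: the shape is more complex than any degree-3 curve, so deg p = 4.
Next, against the integer gridlines: the y-axis gridline crossings are at y ∈ {-1, 1}.
Finally, together with the visible shape, these determine p as stated.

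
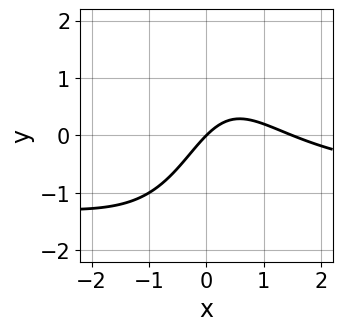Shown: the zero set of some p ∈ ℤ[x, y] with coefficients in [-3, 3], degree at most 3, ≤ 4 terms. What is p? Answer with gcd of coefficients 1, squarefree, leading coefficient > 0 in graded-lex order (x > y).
2*x^2*y + 2*x^2 - 3*x + 3*y

(a) Degree: the shape is more complex than any degree-2 curve, so deg p = 3.
(b) From the visible intercepts: it meets the y-axis at y = 0 (among the integer gridlines); it crosses the x-axis at the gridline x = 0.
(c) These observations pin down the coefficients.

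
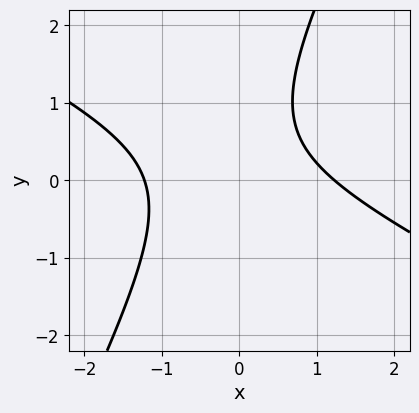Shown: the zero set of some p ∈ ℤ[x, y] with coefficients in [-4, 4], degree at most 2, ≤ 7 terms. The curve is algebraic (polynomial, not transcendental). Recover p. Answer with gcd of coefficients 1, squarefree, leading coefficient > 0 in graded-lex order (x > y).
2*x^2 + 3*x*y - 2*y^2 + 2*y - 3

(a) The degree is 2 — no degree-1 curve has this shape.
(b) Against the integer gridlines: the curve avoids every integer y-axis point in the box.
(c) Matching integer coefficients to the picture gives p.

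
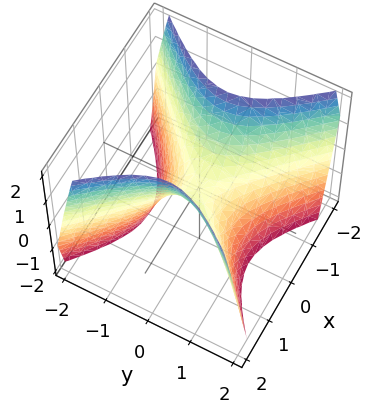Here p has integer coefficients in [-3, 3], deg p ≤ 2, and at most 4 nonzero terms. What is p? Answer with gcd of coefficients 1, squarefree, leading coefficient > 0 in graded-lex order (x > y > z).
3*x^2 - 3*y^2 - 2*z

(a) The degree is 2 — a hyperbolic paraboloid; a quadric.
(b) Symmetries: mirror symmetry x ↦ −x ⇒ only even powers of x; it's symmetric under y → −y, forcing even powers of y.
(c) Reading off the gridlines: one x-axis crossing is at x = 0; it crosses the z-axis at the gridline z = 0; it crosses the y-axis at the gridline y = 0.
(d) These observations pin down the coefficients.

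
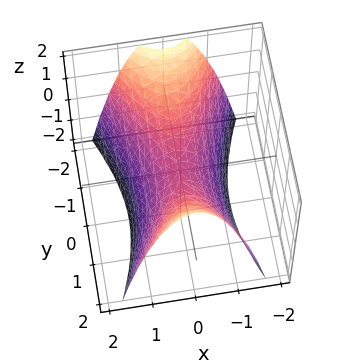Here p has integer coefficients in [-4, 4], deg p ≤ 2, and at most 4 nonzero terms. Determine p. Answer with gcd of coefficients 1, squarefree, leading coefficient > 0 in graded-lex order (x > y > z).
3*x^2 - y^2 + 2*z

Degree: a hyperbolic paraboloid; a quadric, so deg p = 2.
Symmetries: mirror symmetry y ↦ −y ⇒ only even powers of y; it's symmetric under x → −x, forcing even powers of x.
Checking where it meets the axes: it crosses the z-axis at the gridline z = 0; it crosses the x-axis at the gridline x = 0.
Together with the visible shape, these determine p as stated.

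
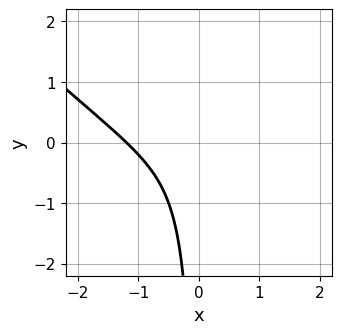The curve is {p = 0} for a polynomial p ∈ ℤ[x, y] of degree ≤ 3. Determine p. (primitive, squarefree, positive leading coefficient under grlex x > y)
2*x^3 + 2*x^2*y + x^2 - 3*x*y + 2

First, deg p = 3. The shape is more complex than any degree-2 curve.
Next, from the axis intercepts and sections: it misses every integer gridline on the y-axis.
Finally, putting this together gives p.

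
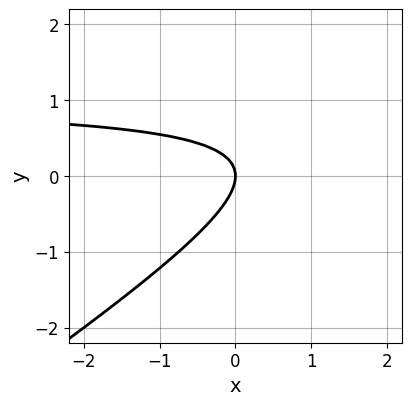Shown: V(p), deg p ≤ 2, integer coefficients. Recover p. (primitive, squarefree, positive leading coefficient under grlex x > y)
First, the degree is 2 — the shape is more complex than any degree-1 curve.
Then, reading off the gridlines: one y-axis crossing is at y = 0; it crosses the x-axis at the gridline x = 0.
Finally, assembling these constraints gives the stated polynomial.

2*x*y - 3*y^2 - 2*x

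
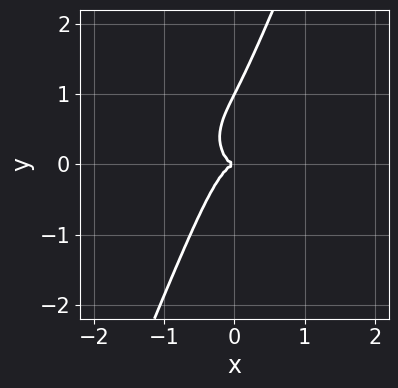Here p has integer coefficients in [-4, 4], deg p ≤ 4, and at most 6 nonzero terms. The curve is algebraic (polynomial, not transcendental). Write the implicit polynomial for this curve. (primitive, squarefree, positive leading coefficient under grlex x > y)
Degree: the shape is more complex than any degree-2 curve, so deg p = 3.
From the visible intercepts: one x-axis crossing is at x = 0; among the integer gridlines, it crosses the y-axis at y ∈ {0, 1}.
Solving for integer coefficients yields p as stated.

3*x^3 + 2*x*y^2 - y^3 + y^2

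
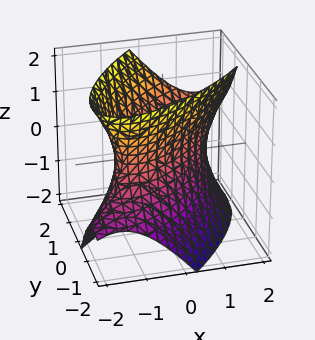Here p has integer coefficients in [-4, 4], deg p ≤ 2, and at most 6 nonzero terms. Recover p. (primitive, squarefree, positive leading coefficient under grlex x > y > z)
deg p = 2. A generic line meets the surface in up to 2 points.
From the visible intercepts: no z-intercept at any integer in the box; among the integer gridlines, it crosses the x-axis at x ∈ {-1, 1}; the y-axis gridline crossings are at y ∈ {-1, 1}.
Solving for integer coefficients yields p as stated.

2*x^2 - 3*x*y + 2*y^2 - y*z - z^2 - 2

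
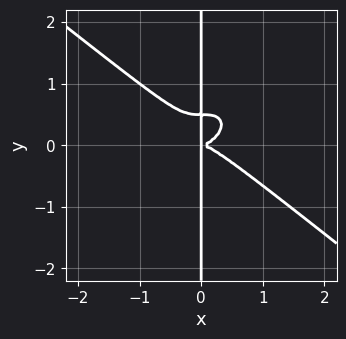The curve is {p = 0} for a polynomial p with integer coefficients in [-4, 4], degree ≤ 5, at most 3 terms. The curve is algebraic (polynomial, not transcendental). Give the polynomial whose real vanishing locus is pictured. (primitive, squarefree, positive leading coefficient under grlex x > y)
x^4 + 2*x*y^3 - x*y^2

(a) The degree is 4 — a generic line meets the curve in up to 4 points.
(b) From the axis intercepts and sections: the visible y-axis segment lies entirely on the curve.
(c) Together with the visible shape, these determine p as stated.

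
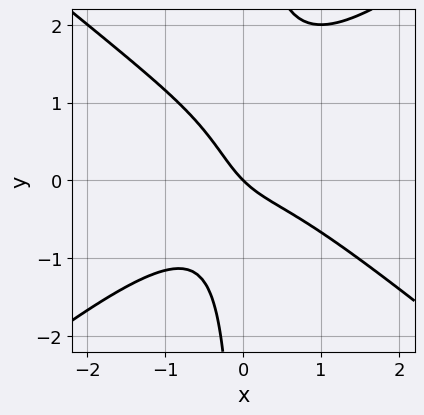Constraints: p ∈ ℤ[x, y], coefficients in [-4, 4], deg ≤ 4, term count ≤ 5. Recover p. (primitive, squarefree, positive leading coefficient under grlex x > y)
2*x^3 - 3*x*y^2 + 2*x*y + 2*x + 2*y

The degree is 3 — no degree-2 curve has this shape.
Reading off the gridlines: it meets the x-axis at x = 0 (among the integer gridlines); it meets the y-axis at y = 0 (among the integer gridlines).
Matching integer coefficients to the picture gives p.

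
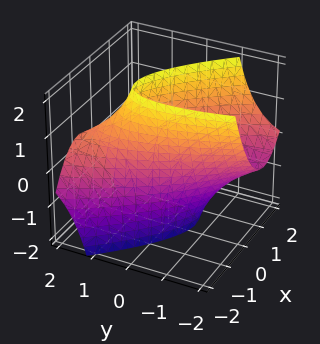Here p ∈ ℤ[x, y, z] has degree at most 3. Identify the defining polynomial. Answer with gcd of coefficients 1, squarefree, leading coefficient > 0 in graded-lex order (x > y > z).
(a) Degree: the shape is more complex than any degree-1 surface, so deg p = 2.
(b) From the axis intercepts and sections: among the integer gridlines, it crosses the x-axis at x ∈ {-1, 1}; it misses every integer gridline on the z-axis.
(c) Solving for integer coefficients yields p as stated.

3*x^2 + 3*x*y + y^2 + 2*y*z - 3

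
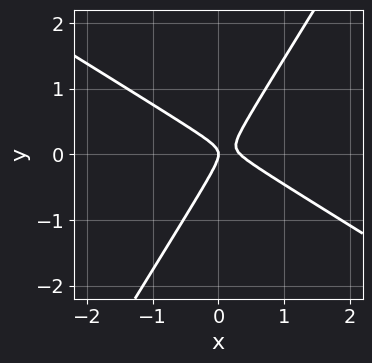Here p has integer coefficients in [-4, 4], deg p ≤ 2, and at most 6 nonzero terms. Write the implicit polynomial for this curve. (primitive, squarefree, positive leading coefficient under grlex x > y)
First, the degree is 2 — no degree-1 curve has this shape.
Then, from the visible intercepts: it crosses the x-axis at the gridline x = 0; it crosses the y-axis at the gridline y = 0.
Finally, these observations pin down the coefficients.

3*x^2 + 3*x*y - 3*y^2 - x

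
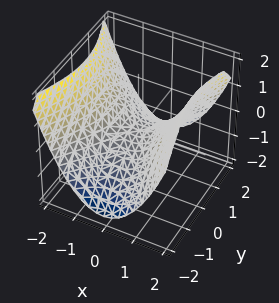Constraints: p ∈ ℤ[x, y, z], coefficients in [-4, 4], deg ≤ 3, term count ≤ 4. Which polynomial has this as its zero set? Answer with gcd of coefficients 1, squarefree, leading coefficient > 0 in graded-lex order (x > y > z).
First, deg p = 2. A saddle surface; a quadric.
Then, symmetries: mirror symmetry y ↦ −y ⇒ only even powers of y; mirror symmetry x ↦ −x ⇒ only even powers of x.
Next, observable constraints: it meets the y-axis at y = 0 (among the integer gridlines); it crosses the z-axis at the gridline z = 0; one x-axis crossing is at x = 0.
Finally, matching integer coefficients to the picture gives p.

2*x^2 - y^2 - 3*z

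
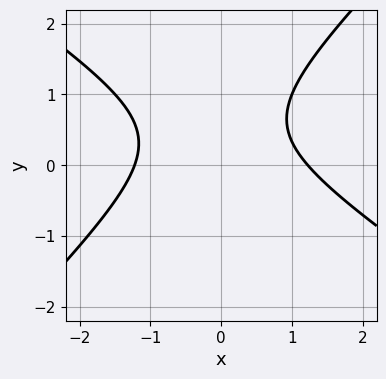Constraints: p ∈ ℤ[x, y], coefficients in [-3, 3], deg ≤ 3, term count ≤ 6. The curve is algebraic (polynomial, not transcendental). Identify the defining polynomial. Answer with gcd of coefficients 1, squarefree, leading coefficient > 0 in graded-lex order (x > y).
2*x^2 + x*y - 3*y^2 + 3*y - 3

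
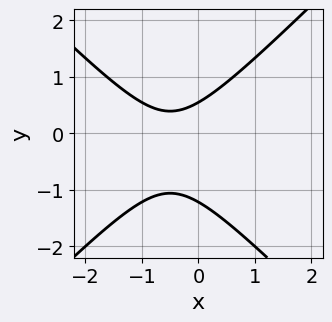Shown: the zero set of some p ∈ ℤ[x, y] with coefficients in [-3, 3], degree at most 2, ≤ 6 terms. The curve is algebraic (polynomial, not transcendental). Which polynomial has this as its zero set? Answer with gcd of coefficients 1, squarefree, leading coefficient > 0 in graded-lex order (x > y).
3*x^2 - 3*y^2 + 3*x - 2*y + 2

The degree is 2 — a generic line meets the curve in up to 2 points.
Against the integer gridlines: it misses every integer gridline on the x-axis.
Solving for integer coefficients yields p as stated.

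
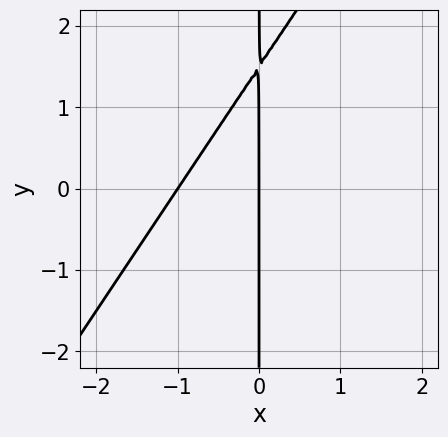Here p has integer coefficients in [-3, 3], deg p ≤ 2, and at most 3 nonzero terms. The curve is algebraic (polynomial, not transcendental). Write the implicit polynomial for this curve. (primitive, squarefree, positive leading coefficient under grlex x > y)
3*x^2 - 2*x*y + 3*x

First, deg p = 2. A generic line meets the curve in up to 2 points.
Then, reading off the gridlines: the visible y-axis segment lies entirely on the curve; the x-axis gridline crossings are at x ∈ {-1, 0}.
Finally, putting this together gives p.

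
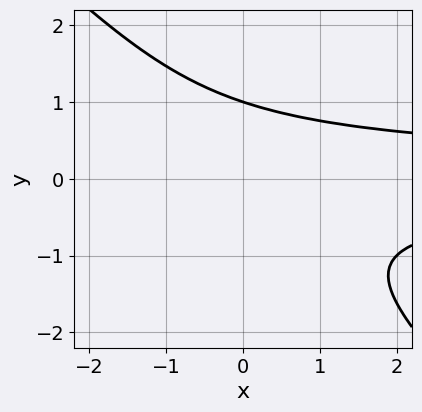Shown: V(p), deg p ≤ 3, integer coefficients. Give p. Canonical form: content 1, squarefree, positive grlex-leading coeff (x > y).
(a) deg p = 3. A generic line meets the curve in up to 3 points.
(b) Against the integer gridlines: it meets the y-axis at y = 1 (among the integer gridlines); it misses every integer gridline on the x-axis.
(c) Together with the visible shape, these determine p as stated.

x*y^2 + y^3 - 1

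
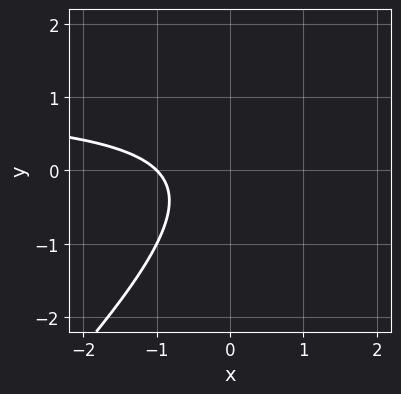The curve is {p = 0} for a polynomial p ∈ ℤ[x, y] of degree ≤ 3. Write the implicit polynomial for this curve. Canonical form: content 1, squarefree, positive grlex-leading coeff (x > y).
First, degree: no degree-1 curve has this shape, so deg p = 2.
Then, from the axis intercepts and sections: one x-axis crossing is at x = -1; no y-intercept at any integer in the box.
Finally, assembling these constraints gives the stated polynomial.

x*y - y^2 - x - 1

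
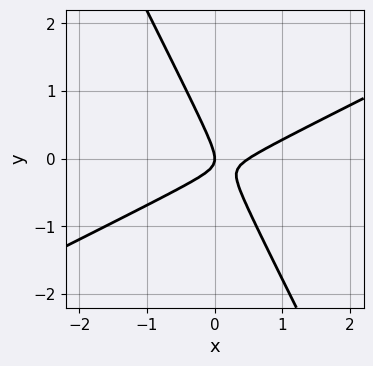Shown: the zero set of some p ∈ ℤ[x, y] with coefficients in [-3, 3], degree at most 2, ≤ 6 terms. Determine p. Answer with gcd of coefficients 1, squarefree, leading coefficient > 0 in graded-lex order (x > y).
2*x^2 - 3*x*y - 2*y^2 - x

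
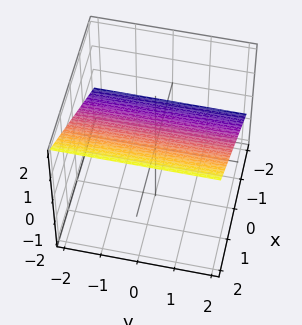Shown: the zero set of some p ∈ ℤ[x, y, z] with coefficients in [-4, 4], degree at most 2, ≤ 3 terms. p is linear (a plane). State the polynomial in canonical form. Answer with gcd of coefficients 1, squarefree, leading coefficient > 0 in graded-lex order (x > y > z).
2*x - 3*z + 2

1. Degree: every cross-section is a straight line — this is a plane, so deg p = 1.
2. Reading off the gridlines: one x-axis crossing is at x = -1; no y-intercept at any integer in the box.
3. Together with the visible shape, these determine p as stated.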